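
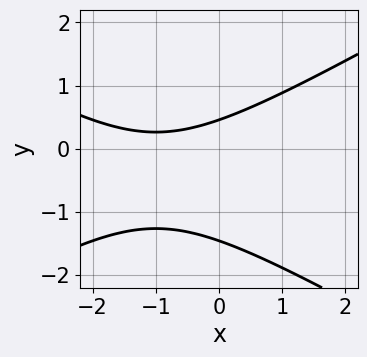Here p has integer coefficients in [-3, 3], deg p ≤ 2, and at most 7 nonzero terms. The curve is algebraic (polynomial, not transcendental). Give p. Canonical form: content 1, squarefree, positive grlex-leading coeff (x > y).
x^2 - 3*y^2 + 2*x - 3*y + 2

1. deg p = 2. A generic line meets the curve in up to 2 points.
2. Against the integer gridlines: the curve avoids every integer x-axis point in the box.
3. Solving for integer coefficients yields p as stated.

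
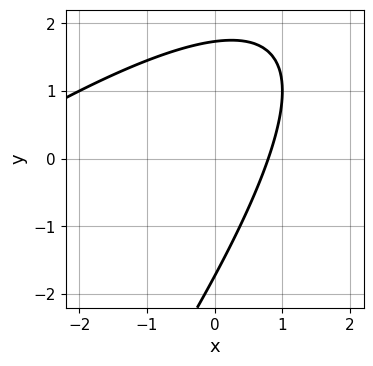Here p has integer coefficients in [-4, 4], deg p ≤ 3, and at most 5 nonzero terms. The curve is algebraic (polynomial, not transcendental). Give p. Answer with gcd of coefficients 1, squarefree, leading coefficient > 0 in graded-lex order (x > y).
1. Degree: a generic line meets the curve in up to 2 points, so deg p = 2.
2. The integer polynomial consistent with all of this is the stated p.

x^2 - 2*x*y + y^2 + 3*x - 3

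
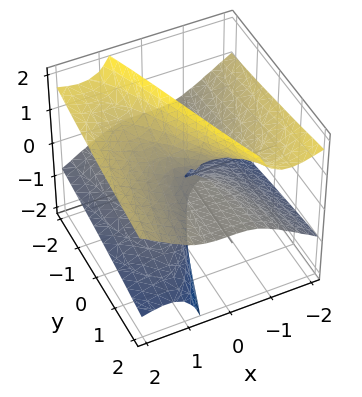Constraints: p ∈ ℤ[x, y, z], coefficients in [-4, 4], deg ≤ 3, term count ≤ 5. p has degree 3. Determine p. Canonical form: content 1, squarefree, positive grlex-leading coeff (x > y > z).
x^3 - 3*x*z^2 - 2*y*z

First, deg p = 3. A generic line meets the surface in up to 3 points.
Then, from the axis intercepts and sections: the visible z-axis segment lies entirely on the surface; it meets the x-axis at x = 0 (among the integer gridlines); the visible y-axis segment lies entirely on the surface.
Finally, fitting integer coefficients to these (and the overall shape) gives p.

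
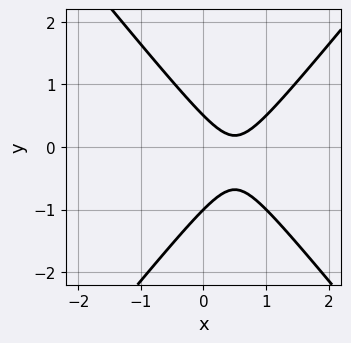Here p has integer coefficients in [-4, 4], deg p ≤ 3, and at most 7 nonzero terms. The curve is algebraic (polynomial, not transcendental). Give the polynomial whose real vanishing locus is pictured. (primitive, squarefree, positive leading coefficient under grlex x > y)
3*x^2 - 2*y^2 - 3*x - y + 1

(a) The degree is 2 — the shape is more complex than any degree-1 curve.
(b) Reading off the gridlines: it misses every integer gridline on the x-axis; one y-axis crossing is at y = -1.
(c) These observations pin down the coefficients.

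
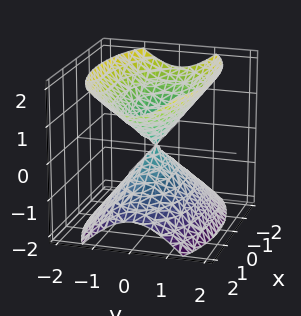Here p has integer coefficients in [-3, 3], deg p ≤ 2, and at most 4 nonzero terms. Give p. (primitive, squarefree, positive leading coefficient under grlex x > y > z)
x^2 + 3*y^2 - 2*z^2

1. I count 2 distinct pieces.
2. deg p = 2.
3. Symmetries: it's symmetric under y → −y, forcing even powers of y; mirror symmetry z ↦ −z ⇒ only even powers of z; mirror symmetry x ↦ −x ⇒ only even powers of x.
4. Against the integer gridlines: one x-axis crossing is at x = 0; it meets the z-axis at z = 0 (among the integer gridlines); it meets the y-axis at y = 0 (among the integer gridlines).
5. Assembling these constraints gives the stated polynomial.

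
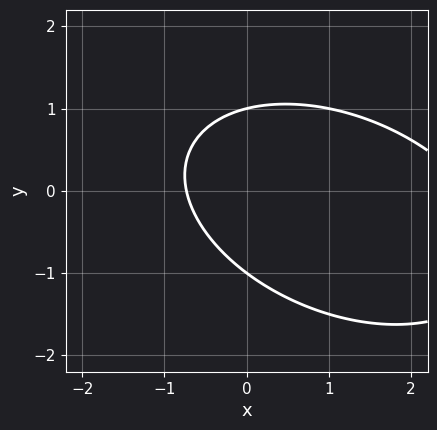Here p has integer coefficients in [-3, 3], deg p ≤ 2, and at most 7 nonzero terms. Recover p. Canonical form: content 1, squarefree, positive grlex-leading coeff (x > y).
x^2 + x*y + 2*y^2 - 2*x - 2

(a) deg p = 2. A generic line meets the curve in up to 2 points.
(b) Against the integer gridlines: among the integer gridlines, it crosses the y-axis at y ∈ {-1, 1}.
(c) Matching integer coefficients to the picture gives p.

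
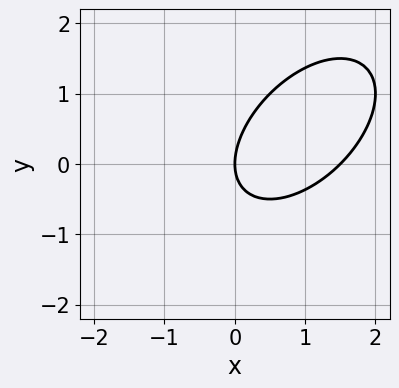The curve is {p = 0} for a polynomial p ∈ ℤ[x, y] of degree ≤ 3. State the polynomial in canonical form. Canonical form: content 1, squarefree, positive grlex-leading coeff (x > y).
Degree: no degree-1 curve has this shape, so deg p = 2.
Reading off the gridlines: it meets the x-axis at x = 0 (among the integer gridlines); it meets the y-axis at y = 0 (among the integer gridlines).
These observations pin down the coefficients.

2*x^2 - 2*x*y + 2*y^2 - 3*x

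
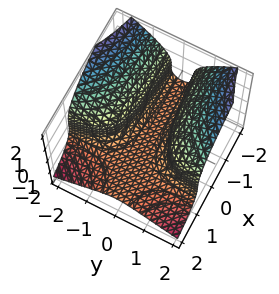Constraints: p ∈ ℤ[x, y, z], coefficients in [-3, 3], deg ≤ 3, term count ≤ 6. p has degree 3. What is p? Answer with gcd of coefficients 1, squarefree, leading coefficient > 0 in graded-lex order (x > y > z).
The degree is 3 — a generic line meets the surface in up to 3 points.
Reading off the gridlines: no x-intercept at any integer in the box.
Together with the visible shape, these determine p as stated.

2*x*y^2 + 2*z^3 - 2*y^2 + 1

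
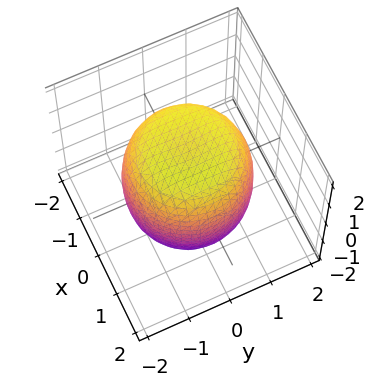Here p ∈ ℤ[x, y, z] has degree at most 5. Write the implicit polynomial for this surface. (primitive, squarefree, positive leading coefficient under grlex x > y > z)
deg p = 4. No degree-3 surface has this shape.
Symmetries: the z-axis is an axis of rotation, so x and y enter only as x² + y².
Reading off the gridlines: a circular section at z = 1 has radius between 1 and 2.
Putting this together gives p.

x^4 + 2*x^2*y^2 + y^4 - x^2 - y^2 + z^2 - 2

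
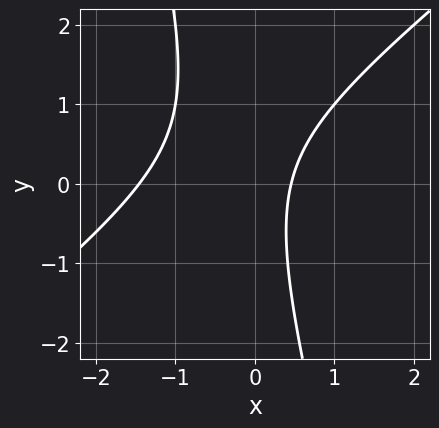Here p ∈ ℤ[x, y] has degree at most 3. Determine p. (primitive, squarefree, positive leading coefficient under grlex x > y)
3*x^2 - 3*x*y - y^2 + 3*x - 2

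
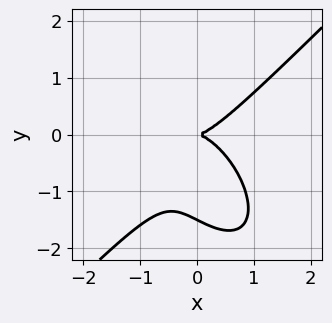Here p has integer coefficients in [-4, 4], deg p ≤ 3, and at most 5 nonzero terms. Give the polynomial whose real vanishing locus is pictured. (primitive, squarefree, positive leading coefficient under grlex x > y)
3*x^3 - x*y^2 - 2*y^3 - 3*y^2

1. Degree: no degree-2 curve has this shape, so deg p = 3.
2. Checking where it meets the axes: one x-axis crossing is at x = 0; one y-axis crossing is at y = 0.
3. Assembling these constraints gives the stated polynomial.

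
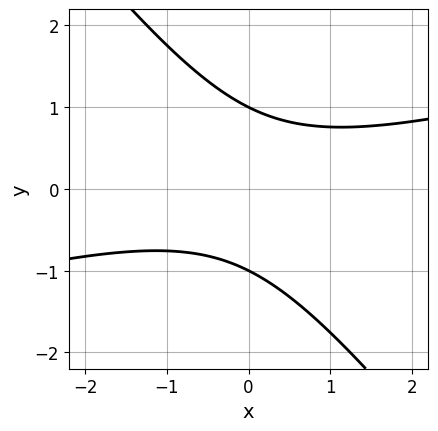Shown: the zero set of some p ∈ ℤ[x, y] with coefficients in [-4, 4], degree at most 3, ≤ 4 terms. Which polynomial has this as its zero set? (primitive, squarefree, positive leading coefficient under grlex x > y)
x^2 - 3*x*y - 3*y^2 + 3

(a) deg p = 2.
(b) Reading off the gridlines: it misses every integer gridline on the x-axis; the y-axis gridline crossings are at y ∈ {-1, 1}.
(c) Assembling these constraints gives the stated polynomial.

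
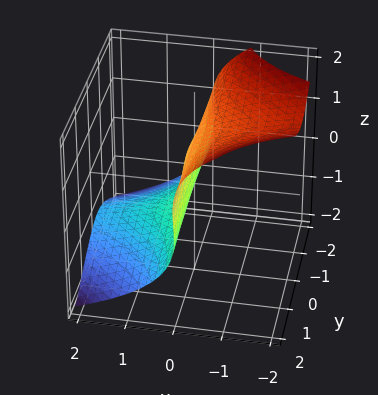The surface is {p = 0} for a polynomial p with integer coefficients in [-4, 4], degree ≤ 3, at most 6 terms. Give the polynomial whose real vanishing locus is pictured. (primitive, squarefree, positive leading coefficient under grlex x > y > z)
x*y^2 + z^3 - z^2 + x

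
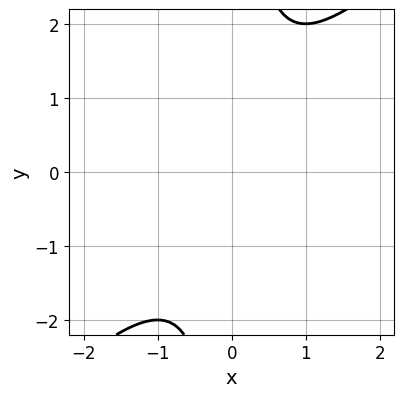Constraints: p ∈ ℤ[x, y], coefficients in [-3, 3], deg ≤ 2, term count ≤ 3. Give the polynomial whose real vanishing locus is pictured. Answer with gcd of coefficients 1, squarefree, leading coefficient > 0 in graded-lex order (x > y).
x^2 - x*y + 1

First, deg p = 2. The shape is more complex than any degree-1 curve.
Next, from the visible intercepts: no x-intercept at any integer in the box; it misses every integer gridline on the y-axis.
Finally, putting this together gives p.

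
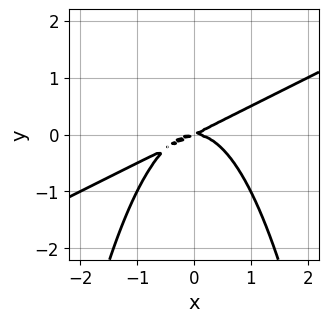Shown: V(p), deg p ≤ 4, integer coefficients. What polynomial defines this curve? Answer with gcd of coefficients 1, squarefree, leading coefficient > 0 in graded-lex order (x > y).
First, deg p = 3. The shape is more complex than any degree-2 curve.
Next, checking where it meets the axes: it meets the x-axis at x = 0 (among the integer gridlines); it meets the y-axis at y = 0 (among the integer gridlines).
Finally, fitting integer coefficients to these (and the overall shape) gives p.

x^3 - 2*x^2*y + x*y - 2*y^2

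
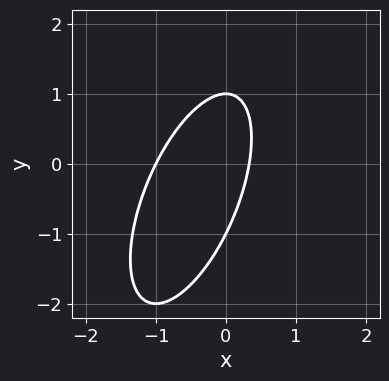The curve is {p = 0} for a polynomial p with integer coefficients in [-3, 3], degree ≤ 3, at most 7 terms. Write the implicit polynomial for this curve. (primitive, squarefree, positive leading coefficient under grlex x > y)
3*x^2 - 2*x*y + y^2 + 2*x - 1

First, deg p = 2.
Then, from the axis intercepts and sections: it crosses the x-axis at the gridline x = -1; among the integer gridlines, it crosses the y-axis at y ∈ {-1, 1}.
Finally, these observations pin down the coefficients.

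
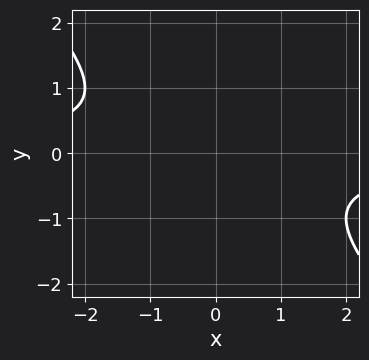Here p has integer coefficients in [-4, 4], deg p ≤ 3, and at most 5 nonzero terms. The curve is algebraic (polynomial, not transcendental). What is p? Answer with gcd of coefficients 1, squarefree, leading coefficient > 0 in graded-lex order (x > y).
(a) Degree: the shape is more complex than any degree-1 curve, so deg p = 2.
(b) Reading off the gridlines: no x-intercept at any integer in the box; it misses every integer gridline on the y-axis.
(c) Matching integer coefficients to the picture gives p.

x*y + y^2 + 1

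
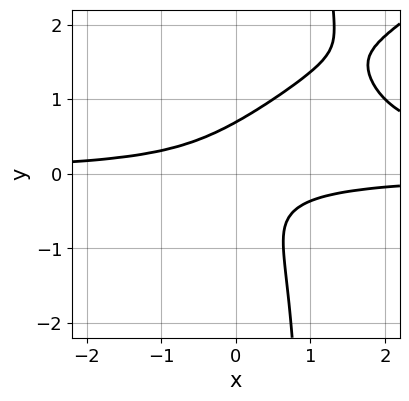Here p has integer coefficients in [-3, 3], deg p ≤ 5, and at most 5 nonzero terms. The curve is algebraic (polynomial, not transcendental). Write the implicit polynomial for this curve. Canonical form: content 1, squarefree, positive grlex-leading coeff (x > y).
2*x^2*y^2 - 3*x*y^3 + 3*y^3 - 2*x*y - 1

Degree: a generic line meets the curve in up to 4 points, so deg p = 4.
Against the integer gridlines: it misses every integer gridline on the x-axis.
Assembling these constraints gives the stated polynomial.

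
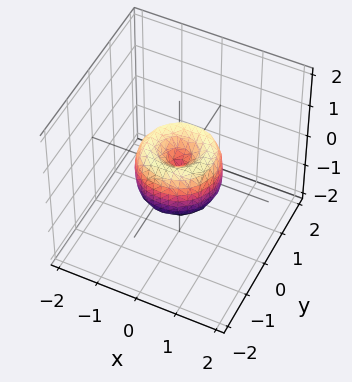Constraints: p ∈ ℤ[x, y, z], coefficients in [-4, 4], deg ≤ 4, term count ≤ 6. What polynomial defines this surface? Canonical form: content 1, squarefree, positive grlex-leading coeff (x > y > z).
2*x^4 + 4*x^2*y^2 + 2*y^4 - 2*x^2 - 2*y^2 + z^2

(a) The degree is 4 — the shape is more complex than any degree-3 surface.
(b) Symmetries: the surface is invariant under rotation about z: p = q(x² + y², z).
(c) From the axis intercepts and sections: the x-axis gridline crossings are at x ∈ {-1, 0, 1}; the y-axis gridline crossings are at y ∈ {-1, 0, 1}; a circular section at z = 0 has radius exactly 1.
(d) The integer polynomial consistent with all of this is the stated p.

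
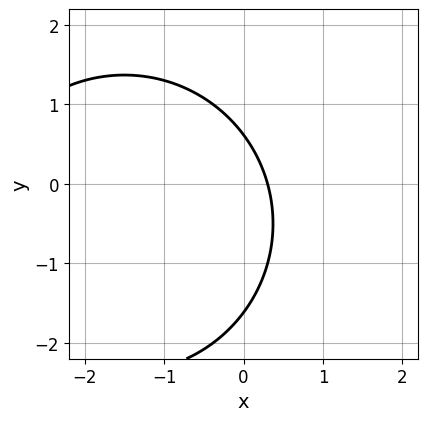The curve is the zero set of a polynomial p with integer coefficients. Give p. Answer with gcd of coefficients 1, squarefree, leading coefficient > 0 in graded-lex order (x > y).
x^2 + y^2 + 3*x + y - 1

First, the degree is 2 — no degree-1 curve has this shape.
Finally, solving for integer coefficients yields p as stated.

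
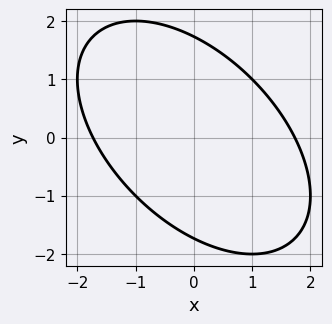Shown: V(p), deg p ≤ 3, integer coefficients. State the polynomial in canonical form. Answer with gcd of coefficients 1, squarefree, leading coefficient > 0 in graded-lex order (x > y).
x^2 + x*y + y^2 - 3

(a) The degree is 2 — the shape is more complex than any degree-1 curve.
(b) Solving for integer coefficients yields p as stated.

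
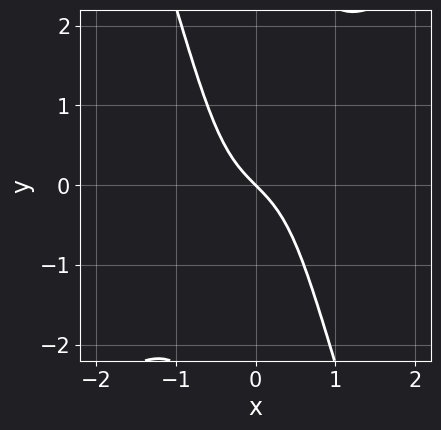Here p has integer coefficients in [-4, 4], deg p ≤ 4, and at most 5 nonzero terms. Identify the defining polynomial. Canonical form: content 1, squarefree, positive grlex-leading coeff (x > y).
(a) The degree is 3 — the shape is more complex than any degree-2 curve.
(b) Checking where it meets the axes: one y-axis crossing is at y = 0; one x-axis crossing is at x = 0.
(c) The integer polynomial consistent with all of this is the stated p.

3*x^3 - 2*x^2*y - x*y^2 + 2*x + 2*y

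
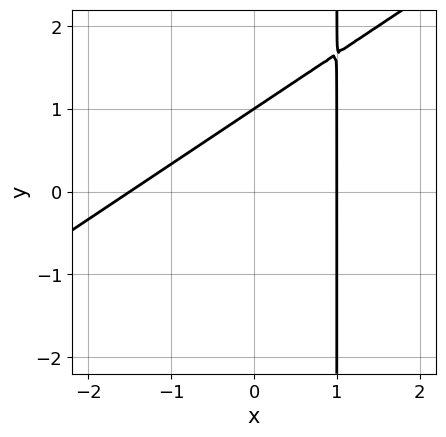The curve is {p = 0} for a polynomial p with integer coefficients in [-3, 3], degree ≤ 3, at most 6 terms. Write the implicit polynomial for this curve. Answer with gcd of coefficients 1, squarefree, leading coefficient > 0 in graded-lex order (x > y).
2*x^2 - 3*x*y + x + 3*y - 3

(a) Degree: a generic line meets the curve in up to 2 points, so deg p = 2.
(b) Checking where it meets the axes: it meets the x-axis at x = 1 (among the integer gridlines); it crosses the y-axis at the gridline y = 1.
(c) Matching integer coefficients to the picture gives p.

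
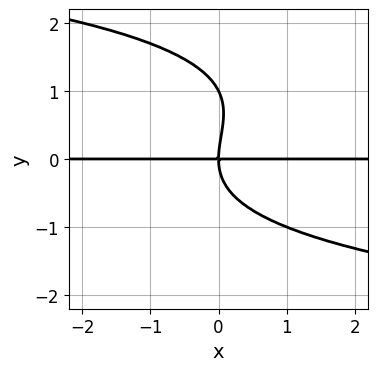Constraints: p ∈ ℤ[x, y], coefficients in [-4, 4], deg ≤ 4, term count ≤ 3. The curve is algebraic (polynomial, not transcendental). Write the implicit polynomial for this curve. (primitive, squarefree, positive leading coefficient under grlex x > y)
y^4 - y^3 + 2*x*y

First, deg p = 4. No degree-3 curve has this shape.
Next, reading off the gridlines: the y-axis gridline crossings are at y ∈ {0, 1}; the visible x-axis segment lies entirely on the curve.
Finally, assembling these constraints gives the stated polynomial.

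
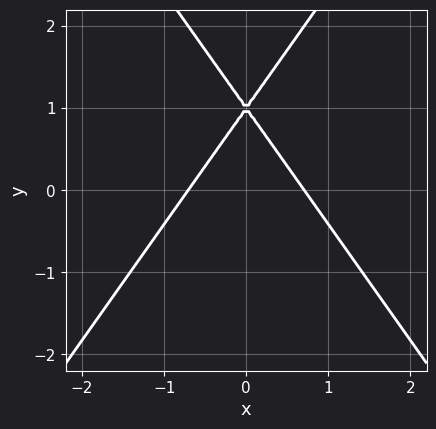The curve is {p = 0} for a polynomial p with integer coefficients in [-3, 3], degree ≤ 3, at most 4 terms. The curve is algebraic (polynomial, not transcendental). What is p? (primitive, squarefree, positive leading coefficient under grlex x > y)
1. Degree: the shape is more complex than any degree-1 curve, so deg p = 2.
2. Symmetries: it's symmetric under x → −x, forcing even powers of x.
3. Reading off the gridlines: it crosses the y-axis at the gridline y = 1.
4. Matching integer coefficients to the picture gives p.

2*x^2 - y^2 + 2*y - 1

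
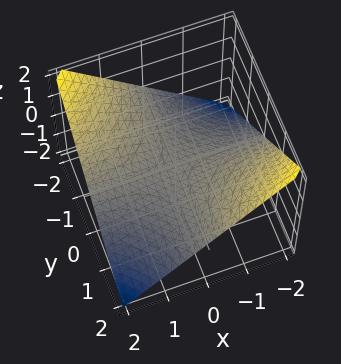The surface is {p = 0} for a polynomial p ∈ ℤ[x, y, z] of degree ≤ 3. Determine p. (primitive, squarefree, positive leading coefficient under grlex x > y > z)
(a) Degree: a saddle surface; a quadric, so deg p = 2.
(b) From the visible intercepts: the visible x-axis segment lies entirely on the surface; it crosses the z-axis at the gridline z = 0; every point of the y-axis in the box is on the surface.
(c) Solving for integer coefficients yields p as stated.

x*y + 2*z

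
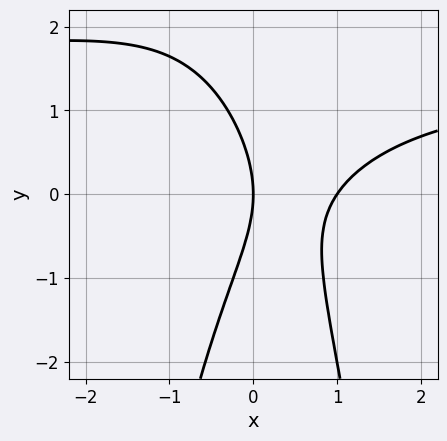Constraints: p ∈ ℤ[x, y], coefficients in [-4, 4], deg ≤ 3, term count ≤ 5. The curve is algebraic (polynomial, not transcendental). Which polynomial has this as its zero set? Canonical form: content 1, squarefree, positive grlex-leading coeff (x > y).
2*x^2*y - 3*x^2 + y^2 + 3*x

(a) Degree: no degree-2 curve has this shape, so deg p = 3.
(b) Observable constraints: it crosses the y-axis at the gridline y = 0; the x-axis gridline crossings are at x ∈ {0, 1}.
(c) Fitting integer coefficients to these (and the overall shape) gives p.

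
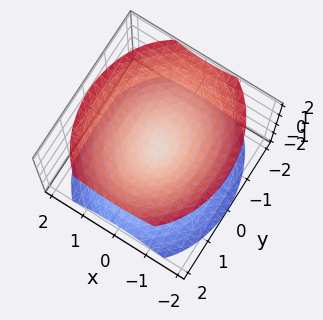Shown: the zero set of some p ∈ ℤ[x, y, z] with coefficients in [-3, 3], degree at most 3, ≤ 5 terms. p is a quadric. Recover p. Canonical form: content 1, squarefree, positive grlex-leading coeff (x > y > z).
(a) There are 2 components.
(b) Degree: two nappes meeting at a single point; a quadric, so deg p = 2.
(c) Symmetries: the y ↦ −y reflection is a symmetry, so y appears only in even powers; mirror symmetry z ↦ −z ⇒ only even powers of z; the x ↦ −x reflection is a symmetry, so x appears only in even powers.
(d) From the visible intercepts: it meets the y-axis at y = 0 (among the integer gridlines); it meets the z-axis at z = 0 (among the integer gridlines); it meets the x-axis at x = 0 (among the integer gridlines).
(e) Solving for integer coefficients yields p as stated.

3*x^2 + 2*y^2 - 3*z^2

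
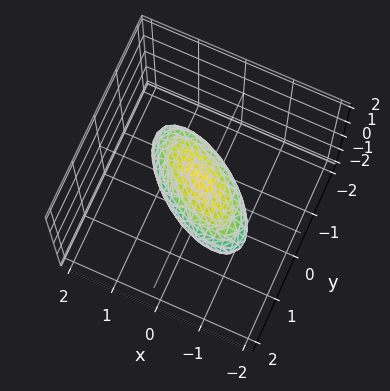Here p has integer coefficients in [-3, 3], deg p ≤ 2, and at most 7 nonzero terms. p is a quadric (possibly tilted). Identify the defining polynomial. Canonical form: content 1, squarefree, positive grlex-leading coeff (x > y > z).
2*x^2 + 3*x*y + 3*y^2 + 3*z^2 - 2

1. deg p = 2.
2. Observable constraints: the x-axis gridline crossings are at x ∈ {-1, 1}.
3. Assembling these constraints gives the stated polynomial.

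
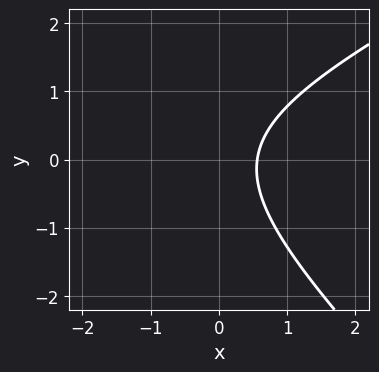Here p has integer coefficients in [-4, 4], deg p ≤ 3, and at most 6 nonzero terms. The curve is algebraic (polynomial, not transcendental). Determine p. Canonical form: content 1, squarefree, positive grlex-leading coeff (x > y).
x^2 - x*y - 2*y^2 + 3*x - 2

deg p = 2.
From the visible intercepts: no y-intercept at any integer in the box.
Putting this together gives p.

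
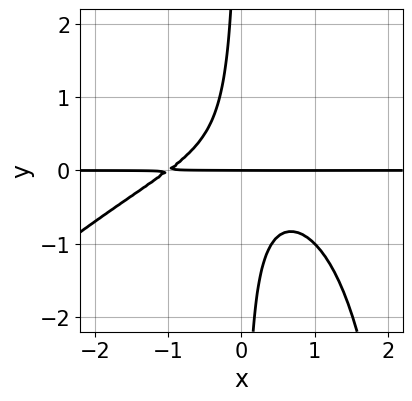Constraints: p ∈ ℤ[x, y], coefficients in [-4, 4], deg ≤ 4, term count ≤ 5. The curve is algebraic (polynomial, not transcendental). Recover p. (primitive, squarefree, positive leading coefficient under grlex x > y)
(a) deg p = 4. No degree-3 curve has this shape.
(b) From the visible intercepts: every point of the x-axis in the box is on the curve; one y-axis crossing is at y = 0.
(c) Fitting integer coefficients to these (and the overall shape) gives p.

x^3*y - x^2*y^2 + 3*x*y^2 + y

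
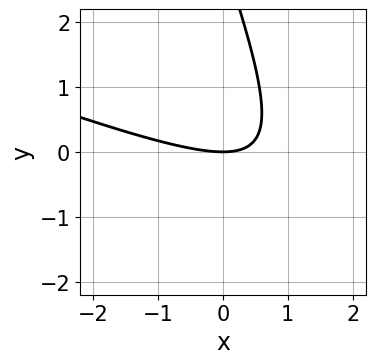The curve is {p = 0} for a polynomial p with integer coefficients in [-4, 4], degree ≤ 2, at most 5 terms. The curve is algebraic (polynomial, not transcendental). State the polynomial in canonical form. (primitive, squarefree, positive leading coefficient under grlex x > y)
First, the degree is 2 — no degree-1 curve has this shape.
Next, from the visible intercepts: it meets the x-axis at x = 0 (among the integer gridlines); it crosses the y-axis at the gridline y = 0.
Finally, fitting integer coefficients to these (and the overall shape) gives p.

x^2 + 3*x*y + y^2 - 3*y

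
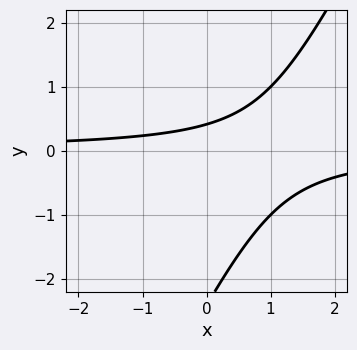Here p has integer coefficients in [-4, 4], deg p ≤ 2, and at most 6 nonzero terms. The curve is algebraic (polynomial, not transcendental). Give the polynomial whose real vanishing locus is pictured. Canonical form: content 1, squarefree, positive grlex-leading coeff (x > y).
First, deg p = 2. The shape is more complex than any degree-1 curve.
Then, reading off the gridlines: no x-intercept at any integer in the box.
Finally, fitting integer coefficients to these (and the overall shape) gives p.

2*x*y - y^2 - 2*y + 1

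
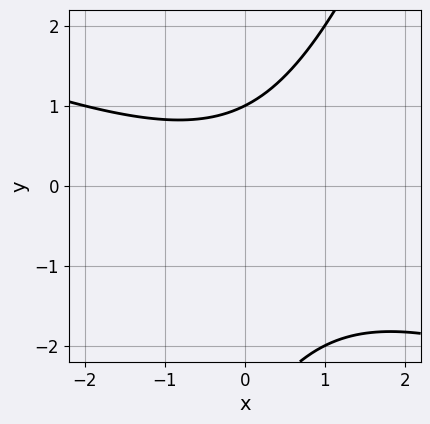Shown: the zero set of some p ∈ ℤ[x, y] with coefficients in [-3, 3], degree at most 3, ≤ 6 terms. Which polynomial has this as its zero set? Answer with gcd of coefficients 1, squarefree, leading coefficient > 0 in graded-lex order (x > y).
First, degree: no degree-1 curve has this shape, so deg p = 2.
Next, from the axis intercepts and sections: no x-intercept at any integer in the box; it crosses the y-axis at the gridline y = 1.
Finally, the integer polynomial consistent with all of this is the stated p.

x^2 + 2*x*y - y^2 - 2*y + 3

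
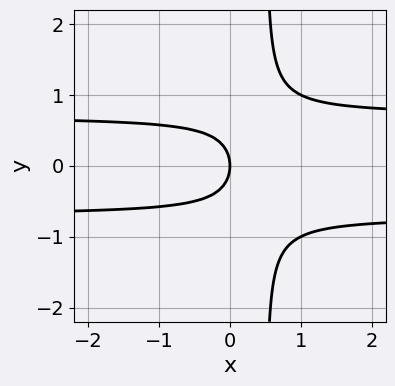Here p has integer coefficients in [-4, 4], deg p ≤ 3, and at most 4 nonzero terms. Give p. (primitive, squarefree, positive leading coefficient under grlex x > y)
First, the degree is 3 — a generic line meets the curve in up to 3 points.
Next, symmetries: the y ↦ −y reflection is a symmetry, so y appears only in even powers.
Then, checking where it meets the axes: one y-axis crossing is at y = 0; it crosses the x-axis at the gridline x = 0.
Finally, these observations pin down the coefficients.

2*x*y^2 - y^2 - x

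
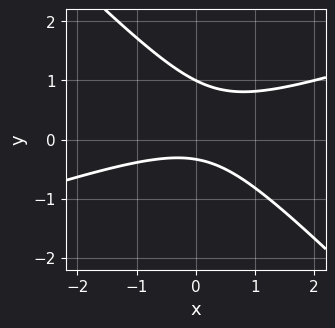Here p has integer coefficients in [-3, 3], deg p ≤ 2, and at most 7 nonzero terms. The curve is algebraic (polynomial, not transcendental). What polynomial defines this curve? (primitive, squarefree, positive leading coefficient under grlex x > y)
x^2 - 2*x*y - 3*y^2 + 2*y + 1

The degree is 2 — no degree-1 curve has this shape.
Observable constraints: the curve avoids every integer x-axis point in the box; it meets the y-axis at y = 1 (among the integer gridlines).
Matching integer coefficients to the picture gives p.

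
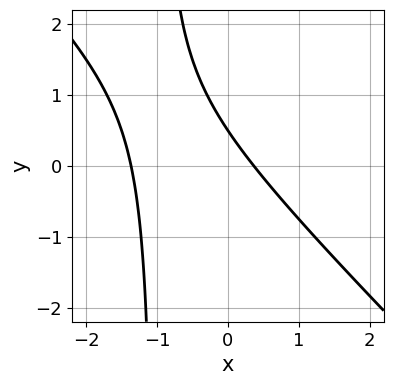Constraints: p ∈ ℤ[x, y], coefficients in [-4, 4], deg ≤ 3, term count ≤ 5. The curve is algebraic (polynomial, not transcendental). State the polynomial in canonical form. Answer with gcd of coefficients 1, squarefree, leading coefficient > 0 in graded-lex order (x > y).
(a) The degree is 2 — no degree-1 curve has this shape.
(b) The integer polynomial consistent with all of this is the stated p.

2*x^2 + 2*x*y + 2*x + 2*y - 1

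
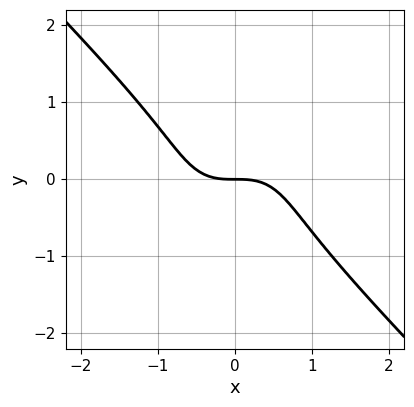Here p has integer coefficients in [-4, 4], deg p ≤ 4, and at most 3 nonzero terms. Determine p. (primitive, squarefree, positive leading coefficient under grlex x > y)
x^3 + y^3 + y

deg p = 3. The shape is more complex than any degree-2 curve.
Against the integer gridlines: it crosses the x-axis at the gridline x = 0; it crosses the y-axis at the gridline y = 0.
Solving for integer coefficients yields p as stated.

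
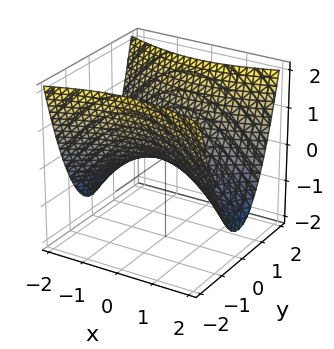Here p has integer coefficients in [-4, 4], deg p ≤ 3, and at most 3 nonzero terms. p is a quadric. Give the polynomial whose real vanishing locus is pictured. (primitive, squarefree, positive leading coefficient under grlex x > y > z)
The degree is 2 — a hyperbolic paraboloid; a quadric.
Symmetries: it's symmetric under x → −x, forcing even powers of x; mirror symmetry y ↦ −y ⇒ only even powers of y.
Against the integer gridlines: one y-axis crossing is at y = 0; one x-axis crossing is at x = 0; it meets the z-axis at z = 0 (among the integer gridlines).
The integer polynomial consistent with all of this is the stated p.

x^2 - 3*y^2 + 3*z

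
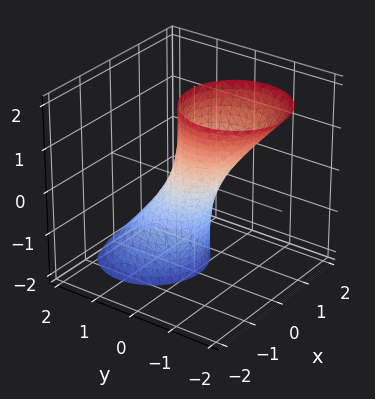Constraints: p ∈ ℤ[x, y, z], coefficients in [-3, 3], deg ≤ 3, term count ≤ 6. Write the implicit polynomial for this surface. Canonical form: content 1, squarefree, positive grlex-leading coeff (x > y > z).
The degree is 2 — no degree-1 surface has this shape.
From the visible intercepts: the surface avoids every integer z-axis point in the box.
Matching integer coefficients to the picture gives p.

3*x^2 + 3*y^2 + 3*y*z - 1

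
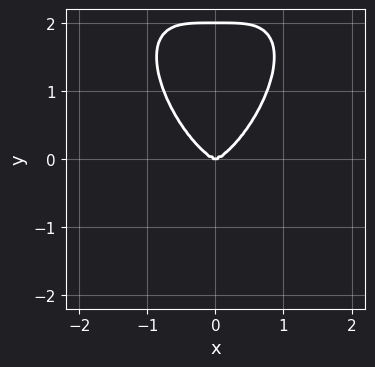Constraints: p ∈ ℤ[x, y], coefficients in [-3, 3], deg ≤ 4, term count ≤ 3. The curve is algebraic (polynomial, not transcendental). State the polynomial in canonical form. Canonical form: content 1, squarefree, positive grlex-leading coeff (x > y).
1. deg p = 4. The shape is more complex than any degree-3 curve.
2. Symmetries: the x ↦ −x reflection is a symmetry, so x appears only in even powers.
3. Against the integer gridlines: one x-axis crossing is at x = 0; among the integer gridlines, it crosses the y-axis at y ∈ {0, 2}.
4. These observations pin down the coefficients.

3*x^4 + y^4 - 2*y^3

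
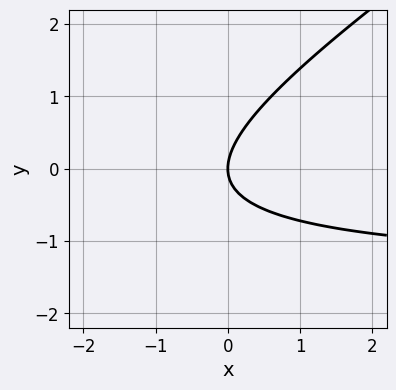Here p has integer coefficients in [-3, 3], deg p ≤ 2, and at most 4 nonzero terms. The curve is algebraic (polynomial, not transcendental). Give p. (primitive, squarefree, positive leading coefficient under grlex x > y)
2*x*y - 3*y^2 + 3*x

First, the degree is 2 — the shape is more complex than any degree-1 curve.
Next, observable constraints: one x-axis crossing is at x = 0; it meets the y-axis at y = 0 (among the integer gridlines).
Finally, these observations pin down the coefficients.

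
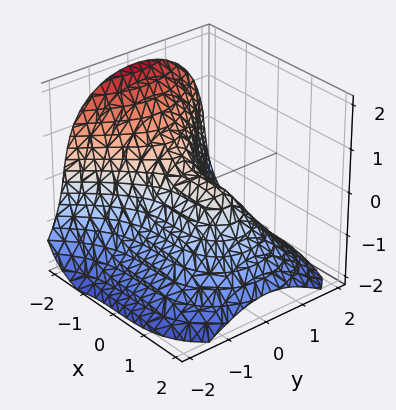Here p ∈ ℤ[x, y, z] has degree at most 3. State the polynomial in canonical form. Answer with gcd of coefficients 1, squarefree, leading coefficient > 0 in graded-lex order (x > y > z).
x^3 + z^3 + 3*y^2 - y + 2*z

(a) Degree: a generic line meets the surface in up to 3 points, so deg p = 3.
(b) Reading off the gridlines: one y-axis crossing is at y = 0; it crosses the z-axis at the gridline z = 0; it meets the x-axis at x = 0 (among the integer gridlines).
(c) Together with the visible shape, these determine p as stated.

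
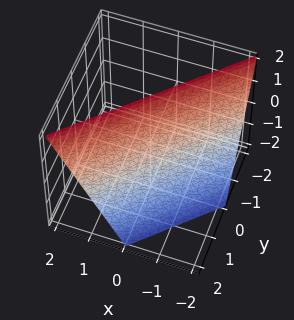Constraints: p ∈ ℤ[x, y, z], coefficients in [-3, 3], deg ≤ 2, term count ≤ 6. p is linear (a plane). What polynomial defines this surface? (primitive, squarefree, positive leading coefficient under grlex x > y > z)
2*x - 2*y - z + 2

First, degree: every cross-section is a straight line — this is a plane, so deg p = 1.
Then, against the integer gridlines: it meets the y-axis at y = 1 (among the integer gridlines); it crosses the z-axis at the gridline z = 2; one x-axis crossing is at x = -1.
Finally, the integer polynomial consistent with all of this is the stated p.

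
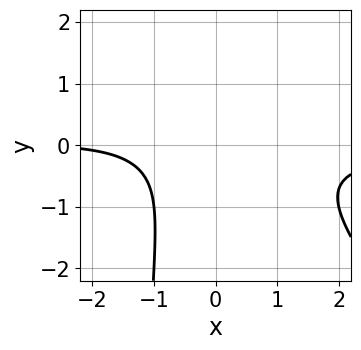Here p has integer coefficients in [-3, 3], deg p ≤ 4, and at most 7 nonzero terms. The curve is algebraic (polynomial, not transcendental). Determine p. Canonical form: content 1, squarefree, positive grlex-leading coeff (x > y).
3*x^2*y + 2*x*y^2 + 3*y^2 + x + 3

Degree: a generic line meets the curve in up to 3 points, so deg p = 3.
Observable constraints: it misses every integer gridline on the x-axis; the curve avoids every integer y-axis point in the box.
Putting this together gives p.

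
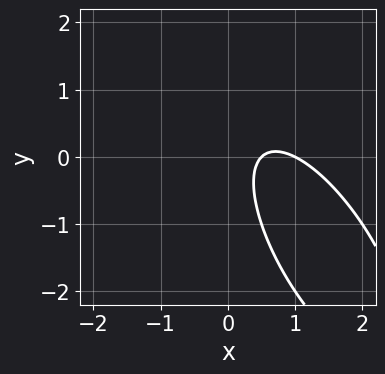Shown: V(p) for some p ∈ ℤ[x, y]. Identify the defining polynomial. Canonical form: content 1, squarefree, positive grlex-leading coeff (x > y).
(a) Degree: the shape is more complex than any degree-1 curve, so deg p = 2.
(b) From the axis intercepts and sections: it misses every integer gridline on the y-axis; it crosses the x-axis at the gridline x = 1.
(c) The integer polynomial consistent with all of this is the stated p.

2*x^2 + 2*x*y + y^2 - 3*x + 1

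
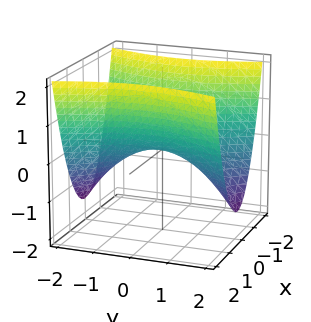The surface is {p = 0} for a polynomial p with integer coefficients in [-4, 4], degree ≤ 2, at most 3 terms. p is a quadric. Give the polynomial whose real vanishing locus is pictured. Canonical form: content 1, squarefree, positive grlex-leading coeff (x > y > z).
3*x^2 - y^2 - 3*z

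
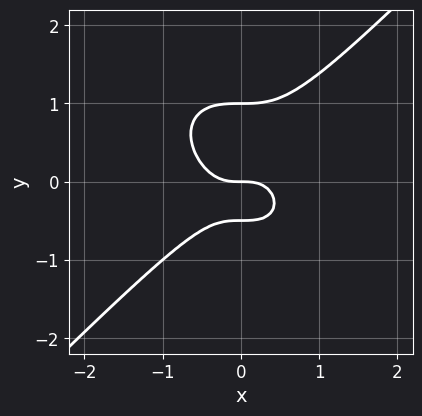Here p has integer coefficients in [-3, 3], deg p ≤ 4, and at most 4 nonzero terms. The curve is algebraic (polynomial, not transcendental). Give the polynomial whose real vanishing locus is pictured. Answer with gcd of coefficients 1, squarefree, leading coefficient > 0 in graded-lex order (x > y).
1. deg p = 3. A generic line meets the curve in up to 3 points.
2. From the visible intercepts: one x-axis crossing is at x = 0; the y-axis gridline crossings are at y ∈ {0, 1}.
3. Putting this together gives p.

2*x^3 - 2*y^3 + y^2 + y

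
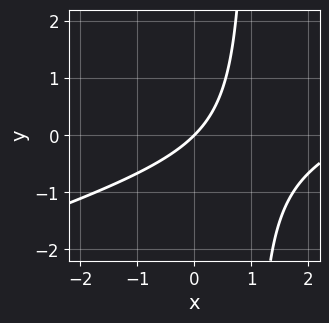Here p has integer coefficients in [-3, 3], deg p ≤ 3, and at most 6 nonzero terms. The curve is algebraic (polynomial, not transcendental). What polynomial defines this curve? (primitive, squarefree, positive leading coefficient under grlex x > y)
x^2 - 3*x*y - 3*x + 3*y

First, degree: no degree-1 curve has this shape, so deg p = 2.
Then, reading off the gridlines: it crosses the x-axis at the gridline x = 0; it crosses the y-axis at the gridline y = 0.
Finally, fitting integer coefficients to these (and the overall shape) gives p.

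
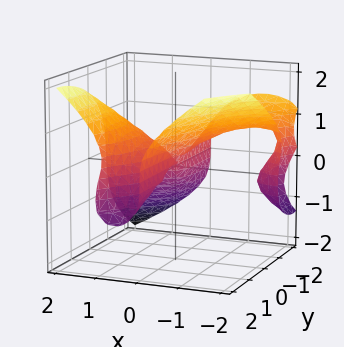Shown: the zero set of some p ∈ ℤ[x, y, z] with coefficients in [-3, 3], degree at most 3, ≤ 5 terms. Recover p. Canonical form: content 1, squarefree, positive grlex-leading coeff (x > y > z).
3*x^2*y - 2*x*y^2 + x*y*z - 3*z^3 + 2*x^2

First, the degree is 3 — a generic line meets the surface in up to 3 points.
Next, from the visible intercepts: the visible y-axis segment lies entirely on the surface; it crosses the x-axis at the gridline x = 0; one z-axis crossing is at z = 0.
Finally, assembling these constraints gives the stated polynomial.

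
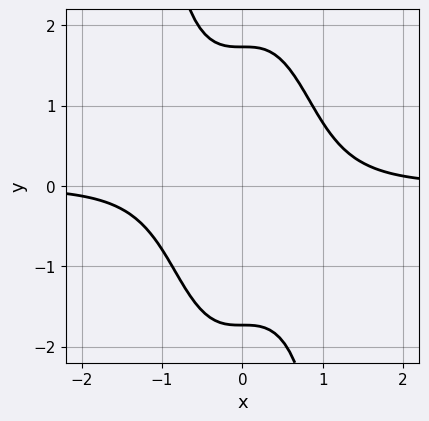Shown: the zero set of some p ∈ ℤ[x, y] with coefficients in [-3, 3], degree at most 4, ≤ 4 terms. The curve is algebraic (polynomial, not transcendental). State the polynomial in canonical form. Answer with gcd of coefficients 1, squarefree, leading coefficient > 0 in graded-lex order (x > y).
3*x^3*y + y^2 - 3

The degree is 4 — no degree-3 curve has this shape.
Checking where it meets the axes: it misses every integer gridline on the x-axis.
Fitting integer coefficients to these (and the overall shape) gives p.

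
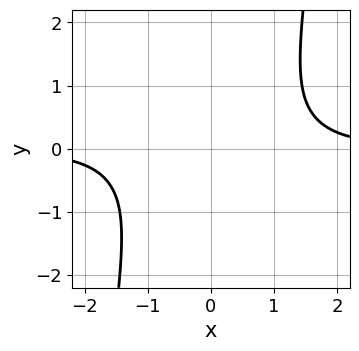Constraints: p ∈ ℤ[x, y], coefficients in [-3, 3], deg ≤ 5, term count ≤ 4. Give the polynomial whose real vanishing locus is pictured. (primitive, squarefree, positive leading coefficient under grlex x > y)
x^3*y - y^2 - 2

deg p = 4. The shape is more complex than any degree-3 curve.
Checking where it meets the axes: the curve avoids every integer y-axis point in the box; it misses every integer gridline on the x-axis.
Together with the visible shape, these determine p as stated.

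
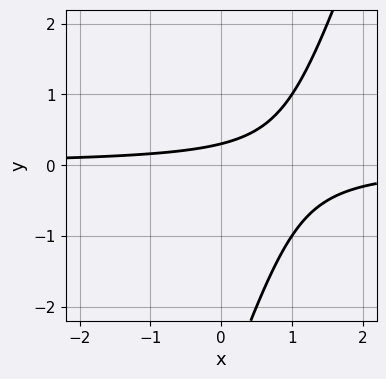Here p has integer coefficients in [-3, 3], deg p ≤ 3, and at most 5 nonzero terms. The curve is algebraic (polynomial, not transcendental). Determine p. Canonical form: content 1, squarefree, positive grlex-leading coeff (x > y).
3*x*y - y^2 - 3*y + 1

deg p = 2.
From the axis intercepts and sections: the curve avoids every integer x-axis point in the box.
Assembling these constraints gives the stated polynomial.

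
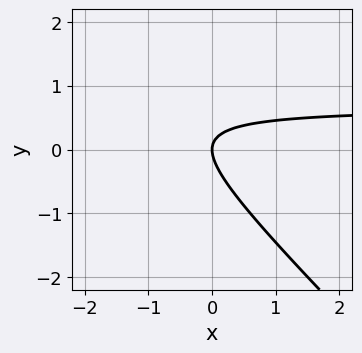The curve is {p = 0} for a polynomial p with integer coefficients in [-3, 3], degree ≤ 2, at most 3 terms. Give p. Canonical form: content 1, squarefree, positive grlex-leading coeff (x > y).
(a) Degree: the shape is more complex than any degree-1 curve, so deg p = 2.
(b) Reading off the gridlines: one x-axis crossing is at x = 0; one y-axis crossing is at y = 0.
(c) Assembling these constraints gives the stated polynomial.

3*x*y + 3*y^2 - 2*x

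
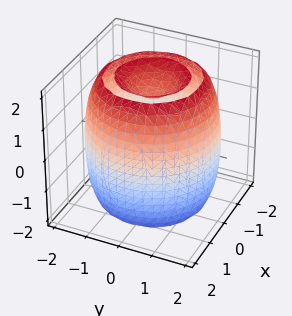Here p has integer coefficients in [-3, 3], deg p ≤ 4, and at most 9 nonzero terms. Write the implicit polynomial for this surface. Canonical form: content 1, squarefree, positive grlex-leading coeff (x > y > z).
(a) There are 2 components. Treating them together as one polynomial.
(b) deg p = 4. A generic line meets the surface in up to 4 points.
(c) Symmetry: the surface is invariant under rotation about z: p = q(x² + y², z).
(d) Against the integer gridlines: a circular section at z = 2 has radius exactly 1.
(e) Fitting integer coefficients to these (and the overall shape) gives p.

x^4 + 2*x^2*y^2 + y^4 - 3*x^2 - 3*y^2 + z^2 - 2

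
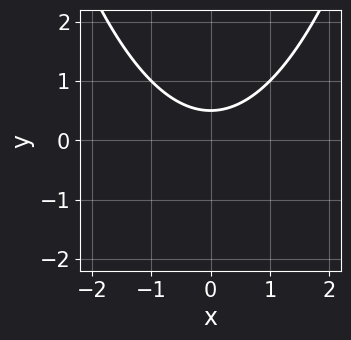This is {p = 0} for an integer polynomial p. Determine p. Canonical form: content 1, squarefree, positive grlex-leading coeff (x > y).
First, degree: the shape is more complex than any degree-1 curve, so deg p = 2.
Then, symmetries: mirror symmetry x ↦ −x ⇒ only even powers of x.
Then, checking where it meets the axes: it misses every integer gridline on the x-axis.
Finally, matching integer coefficients to the picture gives p.

x^2 - 2*y + 1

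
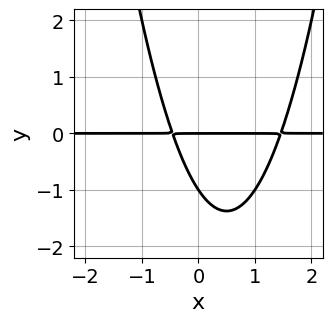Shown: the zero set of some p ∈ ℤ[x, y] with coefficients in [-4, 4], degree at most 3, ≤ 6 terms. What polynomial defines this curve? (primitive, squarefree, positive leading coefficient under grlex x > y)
deg p = 3.
Observable constraints: the visible x-axis segment lies entirely on the curve; among the integer gridlines, it crosses the y-axis at y ∈ {-1, 0}.
Assembling these constraints gives the stated polynomial.

3*x^2*y - 3*x*y - 2*y^2 - 2*y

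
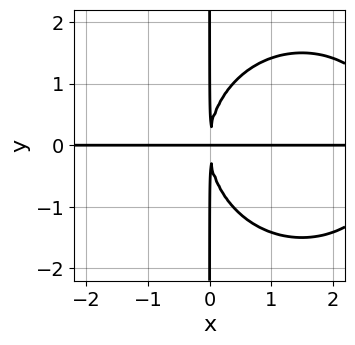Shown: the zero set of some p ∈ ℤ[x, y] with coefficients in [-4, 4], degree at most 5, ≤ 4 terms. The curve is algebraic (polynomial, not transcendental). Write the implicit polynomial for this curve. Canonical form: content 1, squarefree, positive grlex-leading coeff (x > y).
(a) The degree is 4 — no degree-3 curve has this shape.
(b) From the visible intercepts: the visible x-axis segment lies entirely on the curve; the visible y-axis segment lies entirely on the curve.
(c) Assembling these constraints gives the stated polynomial.

x^3*y + x*y^3 - 3*x^2*y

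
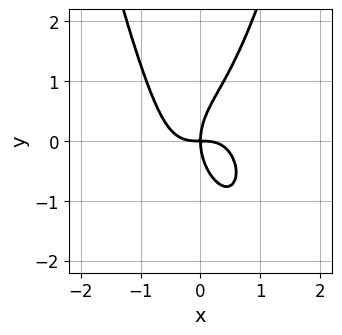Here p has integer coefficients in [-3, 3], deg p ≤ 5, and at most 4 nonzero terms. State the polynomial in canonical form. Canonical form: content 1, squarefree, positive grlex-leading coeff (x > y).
3*x^4 + x^2*y^2 - y^3 + 2*x*y

First, deg p = 4. A generic line meets the curve in up to 4 points.
Then, observable constraints: it meets the x-axis at x = 0 (among the integer gridlines); one y-axis crossing is at y = 0.
Finally, the integer polynomial consistent with all of this is the stated p.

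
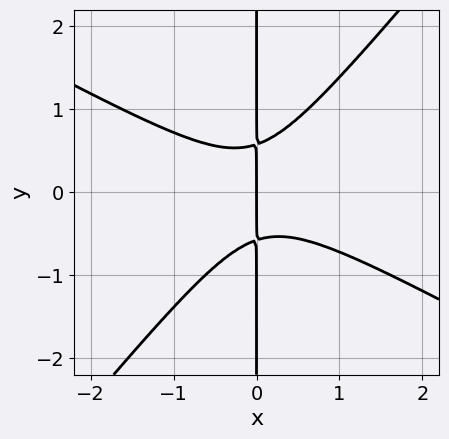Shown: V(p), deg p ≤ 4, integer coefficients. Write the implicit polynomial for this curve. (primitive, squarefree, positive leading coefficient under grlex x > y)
2*x^3 + 2*x^2*y - 3*x*y^2 + x

(a) The degree is 3 — no degree-2 curve has this shape.
(b) From the visible intercepts: it crosses the x-axis at the gridline x = 0; every point of the y-axis in the box is on the curve.
(c) The integer polynomial consistent with all of this is the stated p.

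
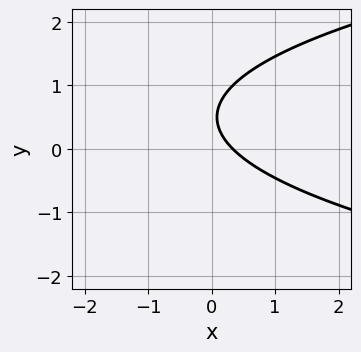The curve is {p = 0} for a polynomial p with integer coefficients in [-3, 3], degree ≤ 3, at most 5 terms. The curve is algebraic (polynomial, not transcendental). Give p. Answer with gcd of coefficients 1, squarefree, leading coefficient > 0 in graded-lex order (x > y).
1. deg p = 2. No degree-1 curve has this shape.
2. From the visible intercepts: the curve avoids every integer y-axis point in the box.
3. Fitting integer coefficients to these (and the overall shape) gives p.

3*y^2 - 3*x - 3*y + 1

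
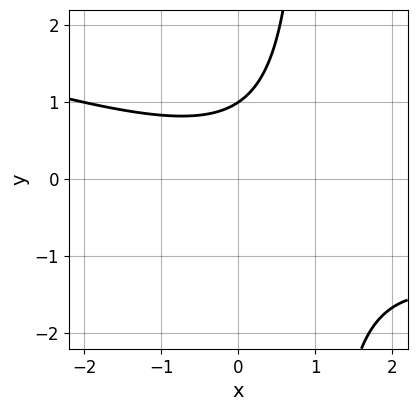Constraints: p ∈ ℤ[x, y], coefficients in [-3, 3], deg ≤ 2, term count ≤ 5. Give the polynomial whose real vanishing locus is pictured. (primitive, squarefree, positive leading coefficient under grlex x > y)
x^2 + 3*x*y - x - 3*y + 3

1. Degree: no degree-1 curve has this shape, so deg p = 2.
2. Reading off the gridlines: the curve avoids every integer x-axis point in the box; it crosses the y-axis at the gridline y = 1.
3. Solving for integer coefficients yields p as stated.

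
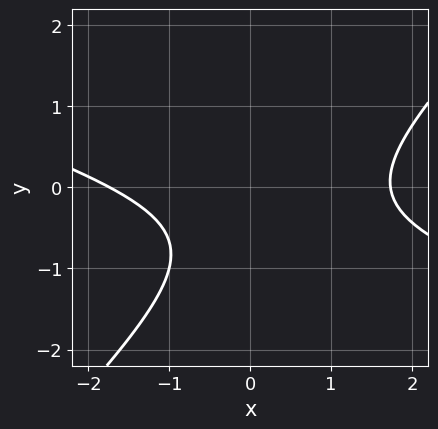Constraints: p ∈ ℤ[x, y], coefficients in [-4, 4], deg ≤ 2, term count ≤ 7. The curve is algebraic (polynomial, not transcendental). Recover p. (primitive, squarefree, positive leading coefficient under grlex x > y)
First, deg p = 2. The shape is more complex than any degree-1 curve.
Then, reading off the gridlines: the curve avoids every integer y-axis point in the box.
Finally, these observations pin down the coefficients.

x^2 + 2*x*y - 3*y^2 - 3*y - 3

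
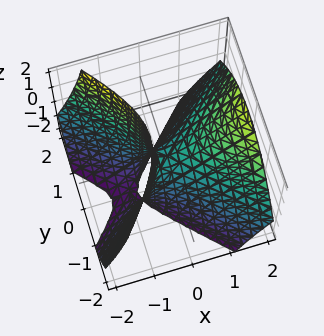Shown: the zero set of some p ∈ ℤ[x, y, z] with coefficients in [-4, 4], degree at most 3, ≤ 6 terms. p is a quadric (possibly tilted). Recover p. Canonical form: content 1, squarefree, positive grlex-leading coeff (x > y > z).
1. The degree is 2 — the shape is more complex than any degree-1 surface.
2. Observable constraints: one x-axis crossing is at x = 0; it meets the y-axis at y = 0 (among the integer gridlines); one z-axis crossing is at z = 0.
3. The integer polynomial consistent with all of this is the stated p.

2*x^2 - 2*x*z - 2*y^2 - z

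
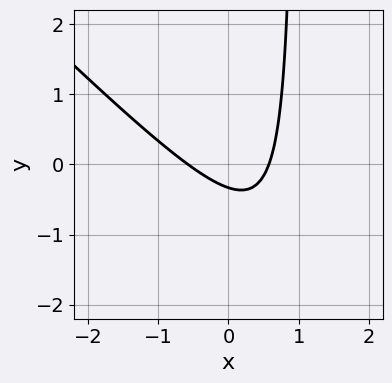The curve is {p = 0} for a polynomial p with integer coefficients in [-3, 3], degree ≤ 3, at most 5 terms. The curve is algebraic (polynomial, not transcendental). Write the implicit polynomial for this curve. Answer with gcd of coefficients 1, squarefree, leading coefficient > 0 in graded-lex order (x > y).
3*x^2 + 3*x*y - 3*y - 1

deg p = 2.
Putting this together gives p.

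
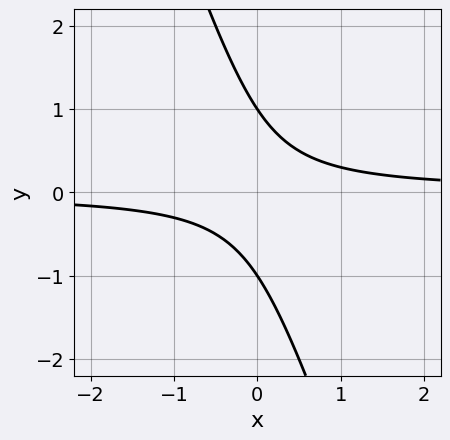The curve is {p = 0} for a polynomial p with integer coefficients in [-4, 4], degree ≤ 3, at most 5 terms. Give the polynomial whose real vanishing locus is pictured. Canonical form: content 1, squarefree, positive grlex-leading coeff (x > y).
First, deg p = 2. No degree-1 curve has this shape.
Next, against the integer gridlines: it misses every integer gridline on the x-axis; among the integer gridlines, it crosses the y-axis at y ∈ {-1, 1}.
Finally, together with the visible shape, these determine p as stated.

3*x*y + y^2 - 1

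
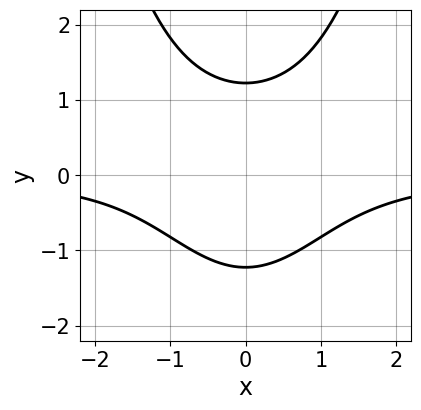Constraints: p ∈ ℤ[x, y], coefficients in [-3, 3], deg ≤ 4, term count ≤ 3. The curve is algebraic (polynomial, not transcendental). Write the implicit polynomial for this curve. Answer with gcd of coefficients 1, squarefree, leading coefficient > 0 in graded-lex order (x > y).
First, the degree is 3 — no degree-2 curve has this shape.
Then, symmetries: the x ↦ −x reflection is a symmetry, so x appears only in even powers.
Next, from the axis intercepts and sections: it misses every integer gridline on the x-axis.
Finally, together with the visible shape, these determine p as stated.

2*x^2*y - 2*y^2 + 3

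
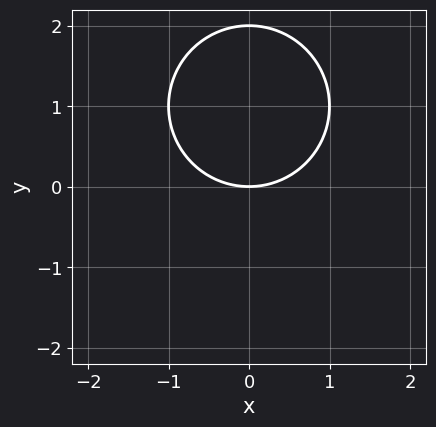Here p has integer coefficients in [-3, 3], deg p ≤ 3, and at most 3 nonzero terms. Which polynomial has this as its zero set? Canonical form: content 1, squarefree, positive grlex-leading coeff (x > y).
First, degree: a generic line meets the curve in up to 2 points, so deg p = 2.
Then, symmetries: the x ↦ −x reflection is a symmetry, so x appears only in even powers.
Then, observable constraints: the y-axis gridline crossings are at y ∈ {0, 2}; it meets the x-axis at x = 0 (among the integer gridlines).
Finally, matching integer coefficients to the picture gives p.

x^2 + y^2 - 2*y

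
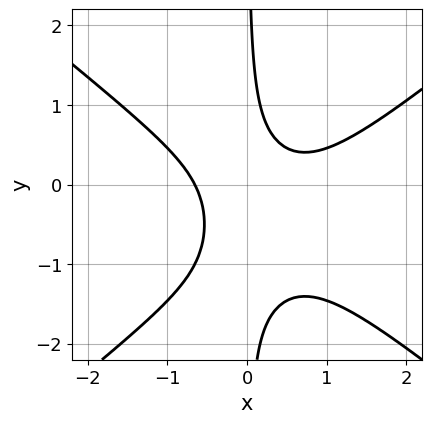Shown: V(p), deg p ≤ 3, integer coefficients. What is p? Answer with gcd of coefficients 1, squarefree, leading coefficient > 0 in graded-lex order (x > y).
First, the degree is 3 — the shape is more complex than any degree-2 curve.
Next, from the visible intercepts: the curve avoids every integer y-axis point in the box.
Finally, putting this together gives p.

2*x^3 - 3*x*y^2 - x^2 - 3*x*y + 1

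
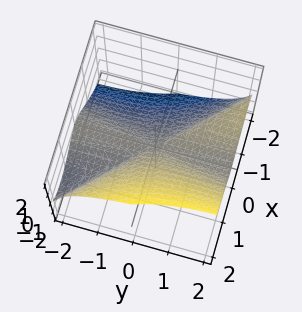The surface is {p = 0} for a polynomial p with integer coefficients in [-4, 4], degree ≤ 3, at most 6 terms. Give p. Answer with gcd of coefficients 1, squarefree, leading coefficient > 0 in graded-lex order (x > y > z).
First, deg p = 3.
Next, reading off the gridlines: one z-axis crossing is at z = 0; it crosses the x-axis at the gridline x = 0; every point of the y-axis in the box is on the surface.
Finally, putting this together gives p.

3*x^3 + 3*x^2*y - y^2*z - 3*z^3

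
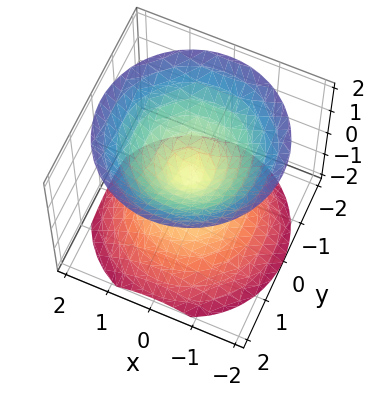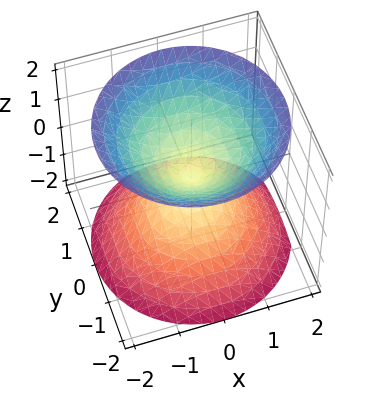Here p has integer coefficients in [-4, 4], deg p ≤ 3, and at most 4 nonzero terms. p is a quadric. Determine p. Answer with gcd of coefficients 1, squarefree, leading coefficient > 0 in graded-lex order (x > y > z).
x^2 + y^2 - z^2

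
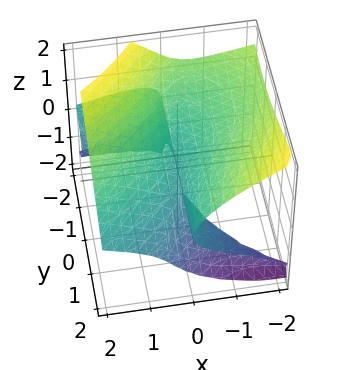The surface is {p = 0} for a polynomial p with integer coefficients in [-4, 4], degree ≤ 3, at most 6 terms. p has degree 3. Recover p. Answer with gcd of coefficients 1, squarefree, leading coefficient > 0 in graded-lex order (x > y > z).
First, deg p = 3. No degree-2 surface has this shape.
Then, from the visible intercepts: every point of the y-axis in the box is on the surface; it crosses the z-axis at the gridline z = 0.
Finally, together with the visible shape, these determine p as stated.

x*y^2 + 3*x*y*z + 2*y*z^2 + 3*z^3 - 2*x^2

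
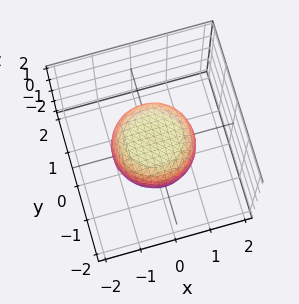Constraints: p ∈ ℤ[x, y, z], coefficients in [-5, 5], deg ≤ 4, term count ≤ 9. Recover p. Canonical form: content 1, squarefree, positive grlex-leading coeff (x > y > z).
deg p = 4. The shape is more complex than any degree-3 surface.
Symmetries: every cross-section ⟂ z is a circle, so x, y appear only via x² + y².
Against the integer gridlines: a circular section at z = 0 has radius between 1 and 2.
Matching integer coefficients to the picture gives p.

2*x^4 + 4*x^2*y^2 + 2*y^4 - x^2 - y^2 + 3*z^2 - 2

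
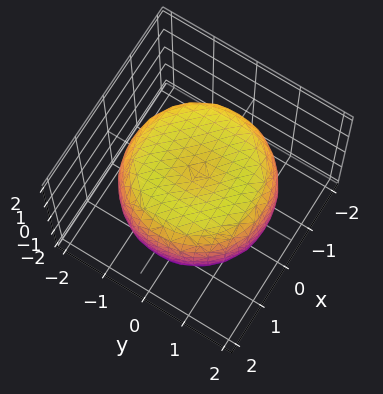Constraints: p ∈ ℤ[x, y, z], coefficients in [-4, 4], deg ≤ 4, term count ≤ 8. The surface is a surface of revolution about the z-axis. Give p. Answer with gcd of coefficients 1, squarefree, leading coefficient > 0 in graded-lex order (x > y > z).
(a) The degree is 4 — no degree-3 surface has this shape.
(b) Symmetry: the z-axis is an axis of rotation, so x and y enter only as x² + y².
(c) From the axis intercepts and sections: the z-axis gridline crossings are at z ∈ {-1, 1}; a circular section at z = 0 has radius between 1 and 2.
(d) Together with the visible shape, these determine p as stated.

x^4 + 2*x^2*y^2 + y^4 - 2*x^2 - 2*y^2 + 2*z^2 - 2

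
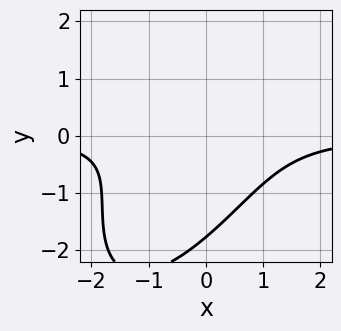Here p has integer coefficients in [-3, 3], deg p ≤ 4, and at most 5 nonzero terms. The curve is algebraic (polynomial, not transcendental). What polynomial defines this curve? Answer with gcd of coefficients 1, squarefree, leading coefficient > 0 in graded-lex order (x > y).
2*x^2*y - 2*x*y^2 + y^3 - 2*y + 2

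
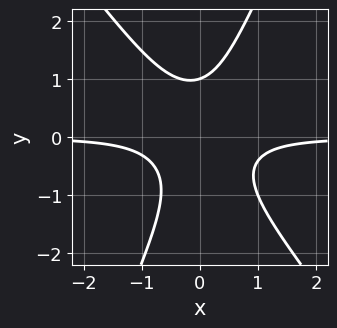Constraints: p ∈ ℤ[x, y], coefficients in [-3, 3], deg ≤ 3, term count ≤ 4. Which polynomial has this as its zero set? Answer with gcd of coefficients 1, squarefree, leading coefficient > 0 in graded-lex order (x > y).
3*x^2*y + x*y^2 - y^3 + 1

First, deg p = 3. A generic line meets the curve in up to 3 points.
Next, reading off the gridlines: it misses every integer gridline on the x-axis; it crosses the y-axis at the gridline y = 1.
Finally, together with the visible shape, these determine p as stated.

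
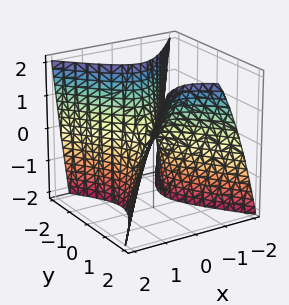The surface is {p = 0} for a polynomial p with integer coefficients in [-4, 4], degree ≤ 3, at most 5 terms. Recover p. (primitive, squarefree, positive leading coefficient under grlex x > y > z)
3*x^2 - 2*y^2 + y*z + z

(a) The degree is 2 — the shape is more complex than any degree-1 surface.
(b) From the axis intercepts and sections: it crosses the x-axis at the gridline x = 0; it crosses the y-axis at the gridline y = 0; one z-axis crossing is at z = 0.
(c) Matching integer coefficients to the picture gives p.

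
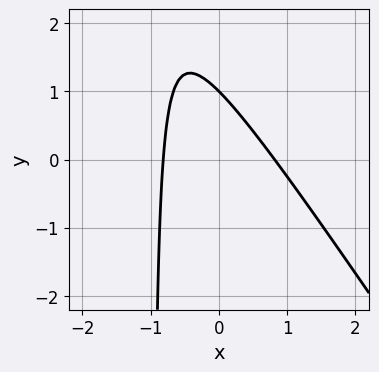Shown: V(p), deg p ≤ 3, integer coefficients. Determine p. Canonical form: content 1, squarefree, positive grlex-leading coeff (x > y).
3*x^2 + 2*x*y + 2*y - 2

1. Degree: a generic line meets the curve in up to 2 points, so deg p = 2.
2. Against the integer gridlines: it meets the y-axis at y = 1 (among the integer gridlines).
3. Assembling these constraints gives the stated polynomial.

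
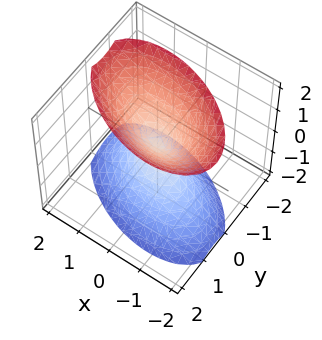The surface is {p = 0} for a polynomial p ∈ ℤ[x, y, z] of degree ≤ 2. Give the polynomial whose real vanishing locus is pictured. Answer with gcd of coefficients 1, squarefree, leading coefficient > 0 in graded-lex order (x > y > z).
x^2 + x*y + 2*y^2 - z^2

(a) There are 2 components. Treating them together as one polynomial.
(b) deg p = 2. A generic line meets the surface in up to 2 points.
(c) Checking where it meets the axes: it meets the z-axis at z = 0 (among the integer gridlines); it crosses the x-axis at the gridline x = 0; one y-axis crossing is at y = 0.
(d) Matching integer coefficients to the picture gives p.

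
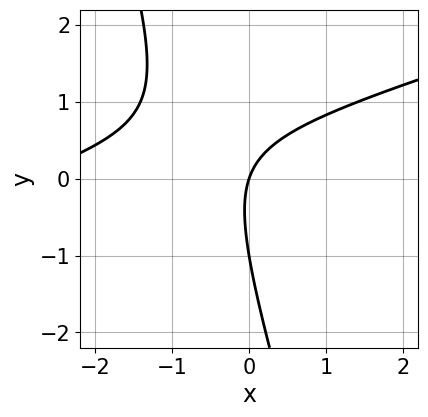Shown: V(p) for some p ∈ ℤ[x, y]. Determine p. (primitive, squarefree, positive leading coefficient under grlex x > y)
1. Degree: the shape is more complex than any degree-1 curve, so deg p = 2.
2. Against the integer gridlines: it meets the x-axis at x = 0 (among the integer gridlines); among the integer gridlines, it crosses the y-axis at y ∈ {-1, 0}.
3. Fitting integer coefficients to these (and the overall shape) gives p.

x^2 - 3*x*y - y^2 + 3*x - y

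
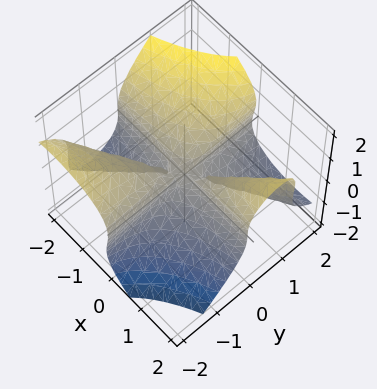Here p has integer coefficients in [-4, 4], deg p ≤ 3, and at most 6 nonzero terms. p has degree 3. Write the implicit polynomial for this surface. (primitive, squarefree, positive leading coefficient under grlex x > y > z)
2*x^2*y - 3*x*y^2 + 2*y*z^2 - 3*z^3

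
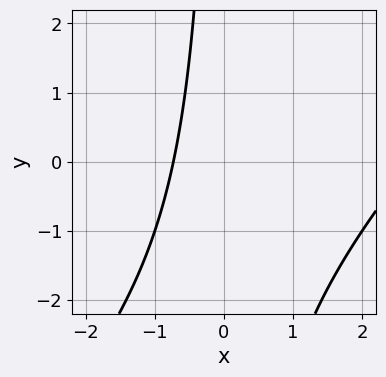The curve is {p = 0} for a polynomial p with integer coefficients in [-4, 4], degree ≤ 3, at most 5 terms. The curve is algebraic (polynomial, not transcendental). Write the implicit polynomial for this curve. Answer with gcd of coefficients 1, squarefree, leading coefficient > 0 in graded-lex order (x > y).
x^2 - x*y - 2*x - 2

First, deg p = 2.
Then, from the axis intercepts and sections: no y-intercept at any integer in the box.
Finally, assembling these constraints gives the stated polynomial.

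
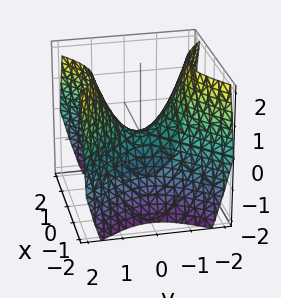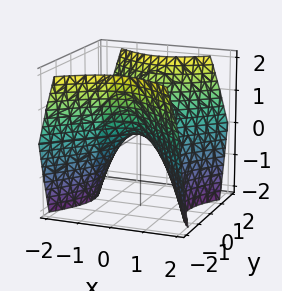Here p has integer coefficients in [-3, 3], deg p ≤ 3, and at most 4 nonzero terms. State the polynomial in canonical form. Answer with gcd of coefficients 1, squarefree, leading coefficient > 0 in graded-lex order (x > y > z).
x^2 - y^2 + z

1. The degree is 2 — a hyperbolic paraboloid; a quadric.
2. Symmetries: the y ↦ −y reflection is a symmetry, so y appears only in even powers; the x ↦ −x reflection is a symmetry, so x appears only in even powers.
3. Checking where it meets the axes: one z-axis crossing is at z = 0; one x-axis crossing is at x = 0.
4. Together with the visible shape, these determine p as stated.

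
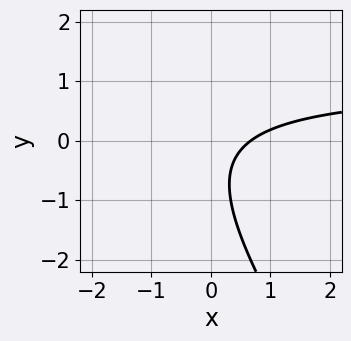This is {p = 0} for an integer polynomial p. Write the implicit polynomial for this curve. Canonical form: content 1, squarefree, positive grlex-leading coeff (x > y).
deg p = 2. No degree-1 curve has this shape.
From the visible intercepts: the curve avoids every integer y-axis point in the box.
Solving for integer coefficients yields p as stated.

3*x*y + 2*y^2 - 3*x + 2*y + 2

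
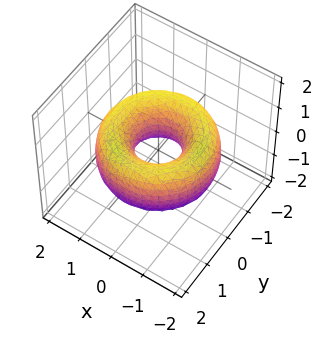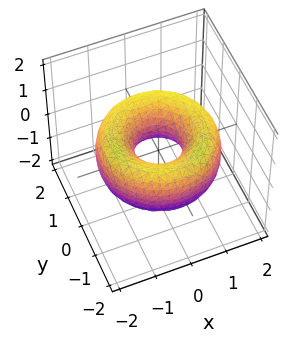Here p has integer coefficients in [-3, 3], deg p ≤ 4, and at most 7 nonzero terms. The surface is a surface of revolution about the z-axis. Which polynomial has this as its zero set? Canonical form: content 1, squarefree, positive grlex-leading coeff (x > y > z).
(a) deg p = 4. The shape is more complex than any degree-3 surface.
(b) By symmetry, the surface is invariant under rotation about z: p = q(x² + y², z).
(c) From the axis intercepts and sections: a circular section at z = 0 has radius between 0 and 1; no z-intercept at any integer in the box.
(d) These observations pin down the coefficients.

x^4 + 2*x^2*y^2 + y^4 - 3*x^2 - 3*y^2 + 2*z^2 + 1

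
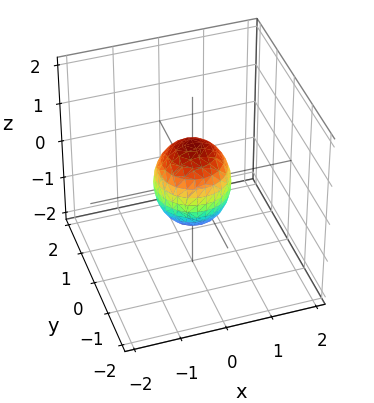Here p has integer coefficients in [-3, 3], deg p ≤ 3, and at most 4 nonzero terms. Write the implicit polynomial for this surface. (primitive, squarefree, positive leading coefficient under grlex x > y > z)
1. deg p = 2. Bounded and convex; a quadric.
2. Symmetry: the z-axis is an axis of rotation, so x and y enter only as x² + y²; mirror symmetry z ↦ −z ⇒ only even powers of z.
3. From the visible intercepts: among the integer gridlines, it crosses the z-axis at z ∈ {-1, 1}; a circular section at z = 0 has radius between 0 and 1.
4. Matching integer coefficients to the picture gives p.

3*x^2 + 3*y^2 + 2*z^2 - 2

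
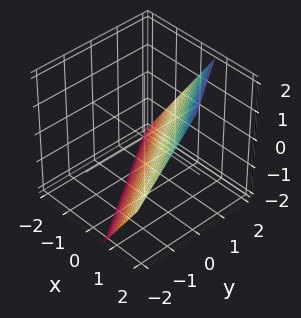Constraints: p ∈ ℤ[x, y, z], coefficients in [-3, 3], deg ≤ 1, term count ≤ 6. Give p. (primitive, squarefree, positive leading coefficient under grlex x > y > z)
3*x + 2*y - 2*z - 2

First, the degree is 1 — the surface is flat (a plane).
Next, observable constraints: it meets the y-axis at y = 1 (among the integer gridlines); it crosses the z-axis at the gridline z = -1.
Finally, fitting integer coefficients to these (and the overall shape) gives p.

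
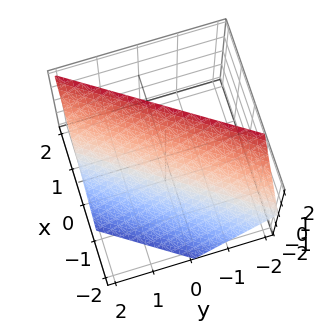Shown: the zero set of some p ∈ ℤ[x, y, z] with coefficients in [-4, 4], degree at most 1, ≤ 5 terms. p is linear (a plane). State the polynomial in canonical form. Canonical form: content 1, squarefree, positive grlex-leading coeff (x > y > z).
3*x - 2*y - 2*z + 2

First, the degree is 1 — the surface is flat (a plane).
Next, observable constraints: one y-axis crossing is at y = 1; one z-axis crossing is at z = 1.
Finally, matching integer coefficients to the picture gives p.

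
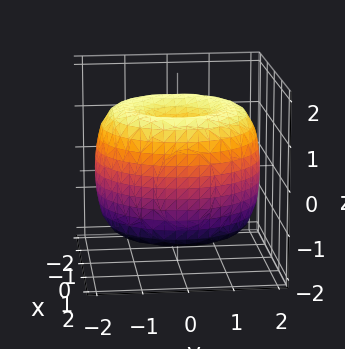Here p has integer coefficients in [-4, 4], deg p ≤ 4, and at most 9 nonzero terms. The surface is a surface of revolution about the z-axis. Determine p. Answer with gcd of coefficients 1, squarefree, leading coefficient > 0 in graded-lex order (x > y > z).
Degree: a generic line meets the surface in up to 4 points, so deg p = 4.
Symmetries: every cross-section ⟂ z is a circle, so x, y appear only via x² + y².
Checking where it meets the axes: among the integer gridlines, it crosses the z-axis at z ∈ {-1, 1}; a circular section at z = 0 has radius between 1 and 2.
Matching integer coefficients to the picture gives p.

x^4 + 2*x^2*y^2 + y^4 - 3*x^2 - 3*y^2 + 2*z^2 - 2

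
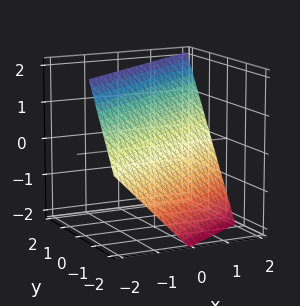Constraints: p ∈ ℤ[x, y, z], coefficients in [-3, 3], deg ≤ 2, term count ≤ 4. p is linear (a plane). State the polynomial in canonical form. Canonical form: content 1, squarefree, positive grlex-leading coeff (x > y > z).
(a) Degree: the surface is flat (a plane), so deg p = 1.
(b) From the axis intercepts and sections: one z-axis crossing is at z = 1; one x-axis crossing is at x = 1.
(c) Assembling these constraints gives the stated polynomial.

2*x - 3*y + 2*z - 2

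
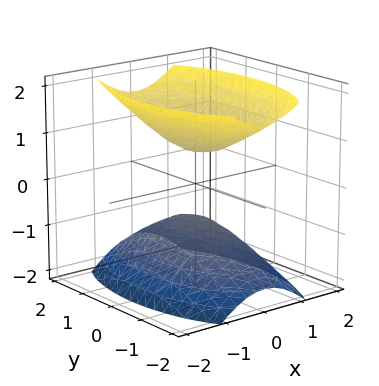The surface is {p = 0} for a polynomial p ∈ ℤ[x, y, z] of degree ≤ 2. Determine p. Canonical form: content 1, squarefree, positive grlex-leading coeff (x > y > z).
3*x^2 + y^2 - 2*z^2 + 1

(a) The picture has 2 separate pieces. They look like related sheets of one shape, so recover p as a whole.
(b) deg p = 2. Two separate bowl-shaped sheets opening away from each other; a quadric.
(c) Symmetries: it's symmetric under z → −z, forcing even powers of z; the y ↦ −y reflection is a symmetry, so y appears only in even powers; mirror symmetry x ↦ −x ⇒ only even powers of x.
(d) Against the integer gridlines: it misses every integer gridline on the y-axis; the surface avoids every integer x-axis point in the box.
(e) Together with the visible shape, these determine p as stated.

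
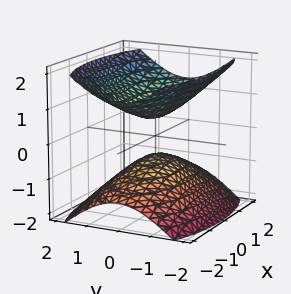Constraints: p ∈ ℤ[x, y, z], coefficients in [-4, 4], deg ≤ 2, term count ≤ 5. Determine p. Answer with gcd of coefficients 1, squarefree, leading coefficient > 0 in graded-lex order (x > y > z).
x^2 + 3*y^2 - 3*z^2 + 1

(a) The picture has 2 separate pieces. Treating them together as one polynomial.
(b) Degree: two separate bowl-shaped sheets opening away from each other; a quadric, so deg p = 2.
(c) Symmetries: it's symmetric under z → −z, forcing even powers of z; the y ↦ −y reflection is a symmetry, so y appears only in even powers; it's symmetric under x → −x, forcing even powers of x.
(d) From the visible intercepts: the surface avoids every integer x-axis point in the box; the surface avoids every integer y-axis point in the box.
(e) Matching integer coefficients to the picture gives p.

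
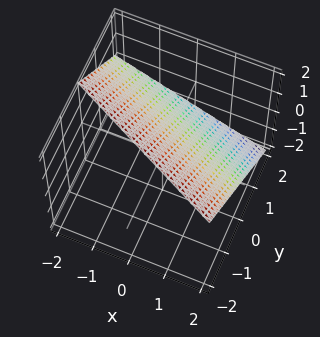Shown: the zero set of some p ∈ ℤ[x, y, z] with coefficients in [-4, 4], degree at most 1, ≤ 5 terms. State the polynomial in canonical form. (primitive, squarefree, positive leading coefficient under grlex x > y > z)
(a) The degree is 1 — the surface is flat (a plane).
(b) Checking where it meets the axes: it crosses the z-axis at the gridline z = 1; one y-axis crossing is at y = 1; it meets the x-axis at x = 2 (among the integer gridlines).
(c) Together with the visible shape, these determine p as stated.

x + 2*y + 2*z - 2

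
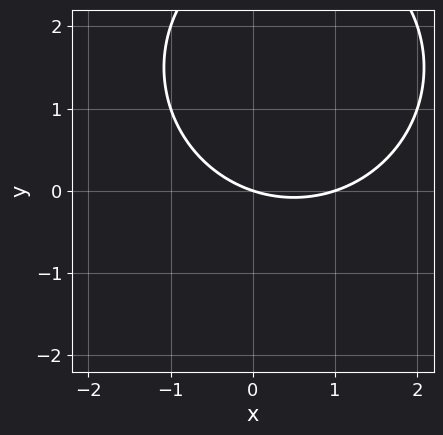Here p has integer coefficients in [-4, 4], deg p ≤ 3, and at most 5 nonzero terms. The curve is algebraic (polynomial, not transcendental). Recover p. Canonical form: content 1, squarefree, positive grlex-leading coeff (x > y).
x^2 + y^2 - x - 3*y

(a) The degree is 2 — the shape is more complex than any degree-1 curve.
(b) Checking where it meets the axes: the x-axis gridline crossings are at x ∈ {0, 1}; it meets the y-axis at y = 0 (among the integer gridlines).
(c) Assembling these constraints gives the stated polynomial.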